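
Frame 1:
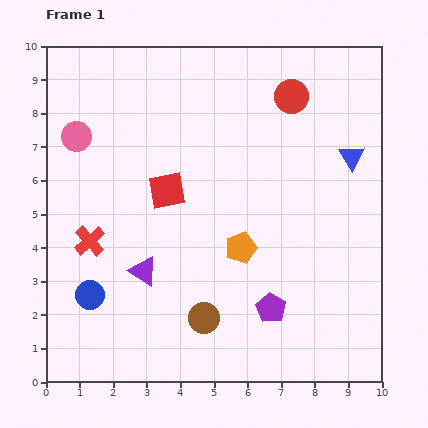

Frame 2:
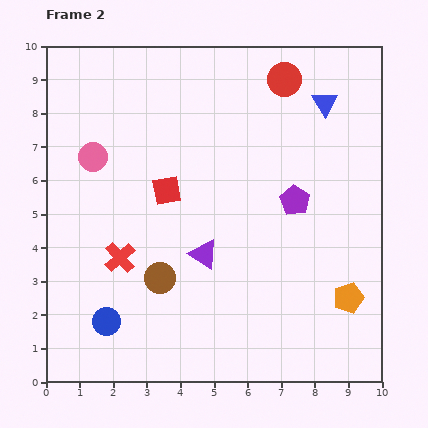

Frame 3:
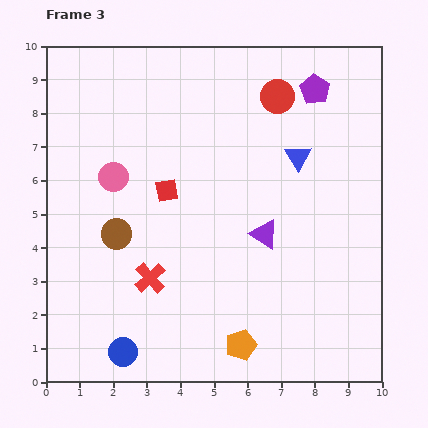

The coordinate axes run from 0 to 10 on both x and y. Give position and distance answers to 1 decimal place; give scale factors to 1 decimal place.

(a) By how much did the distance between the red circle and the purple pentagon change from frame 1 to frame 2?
-2.7

Distance in frame 1: 6.3. Distance in frame 2: 3.6.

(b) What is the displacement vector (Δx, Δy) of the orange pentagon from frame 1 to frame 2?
(3.2, -1.5)

The orange pentagon was at (5.8, 4.0) in frame 1 and (9.0, 2.5) in frame 2.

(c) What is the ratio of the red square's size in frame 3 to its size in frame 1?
0.6×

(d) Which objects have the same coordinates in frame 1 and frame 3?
the red square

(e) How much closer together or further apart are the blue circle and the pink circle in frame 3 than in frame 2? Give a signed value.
+0.3

Distance in frame 2: 4.9. Distance in frame 3: 5.2.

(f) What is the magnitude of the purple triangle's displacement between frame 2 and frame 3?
1.9

The purple triangle moved from (4.7, 3.8) to (6.5, 4.4), a distance of √(1.8² + 0.6²) ≈ 1.9.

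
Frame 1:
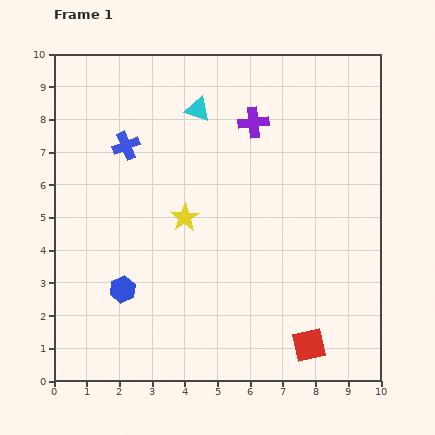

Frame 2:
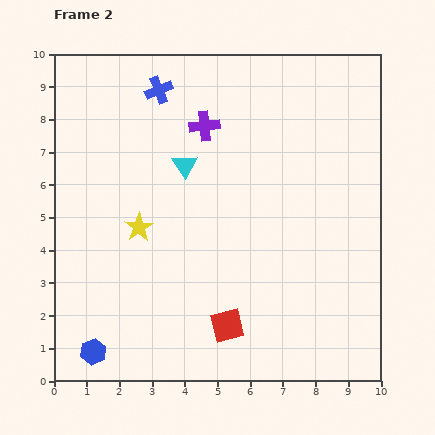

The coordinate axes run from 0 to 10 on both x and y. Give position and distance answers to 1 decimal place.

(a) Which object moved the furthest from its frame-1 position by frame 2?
the red square

(moved 2.6; next 2.1)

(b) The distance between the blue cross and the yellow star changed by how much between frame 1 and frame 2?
+1.4

Distance in frame 1: 2.8. Distance in frame 2: 4.2.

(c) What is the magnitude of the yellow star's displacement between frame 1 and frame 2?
1.4

The yellow star moved from (4.0, 5.0) to (2.6, 4.7), a distance of √(1.4² + 0.3²) ≈ 1.4.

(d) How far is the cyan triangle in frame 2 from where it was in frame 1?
1.7

The cyan triangle moved from (4.4, 8.3) to (4.0, 6.6), a distance of √(0.4² + 1.7²) ≈ 1.7.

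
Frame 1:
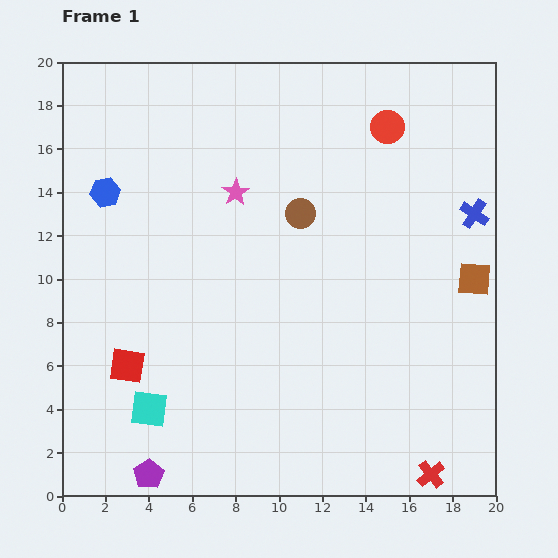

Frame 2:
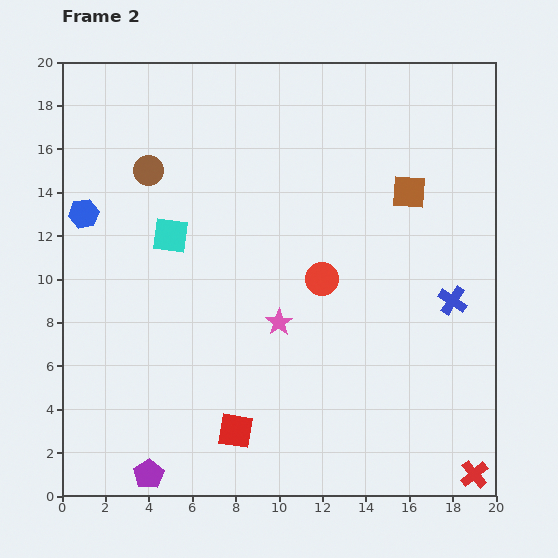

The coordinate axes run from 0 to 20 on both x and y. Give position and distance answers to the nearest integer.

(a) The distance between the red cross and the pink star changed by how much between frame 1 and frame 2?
-5

Distance in frame 1: 16. Distance in frame 2: 11.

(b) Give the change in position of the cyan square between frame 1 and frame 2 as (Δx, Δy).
(1, 8)

The cyan square was at (4, 4) in frame 1 and (5, 12) in frame 2.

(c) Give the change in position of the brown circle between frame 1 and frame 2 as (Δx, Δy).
(-7, 2)

The brown circle was at (11, 13) in frame 1 and (4, 15) in frame 2.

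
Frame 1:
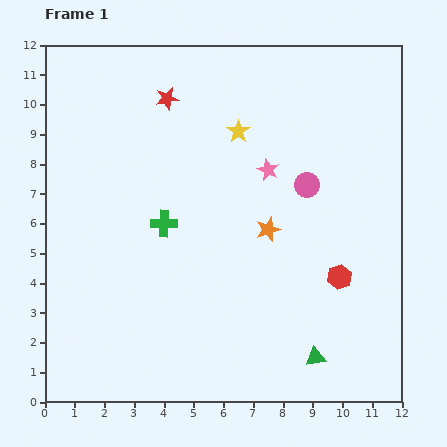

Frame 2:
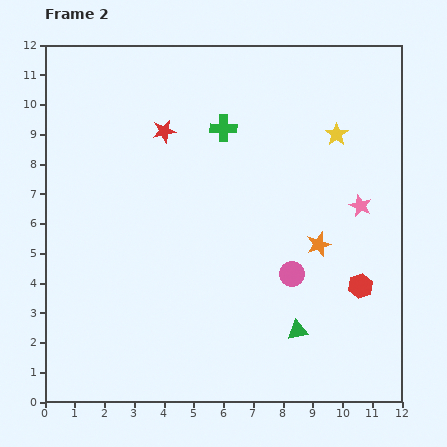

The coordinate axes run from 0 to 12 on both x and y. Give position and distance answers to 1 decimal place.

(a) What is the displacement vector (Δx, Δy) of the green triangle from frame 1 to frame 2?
(-0.6, 0.9)

The green triangle was at (9.1, 1.5) in frame 1 and (8.5, 2.4) in frame 2.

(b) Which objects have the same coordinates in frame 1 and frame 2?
none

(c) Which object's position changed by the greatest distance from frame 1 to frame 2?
the green cross

(moved 3.8; next 3.3)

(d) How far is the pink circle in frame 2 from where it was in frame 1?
3.0

The pink circle moved from (8.8, 7.3) to (8.3, 4.3), a distance of √(0.5² + 3.0²) ≈ 3.0.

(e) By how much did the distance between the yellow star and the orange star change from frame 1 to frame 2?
+0.3

Distance in frame 1: 3.4. Distance in frame 2: 3.7.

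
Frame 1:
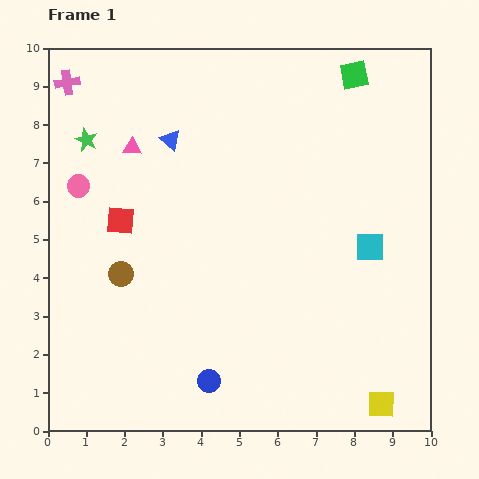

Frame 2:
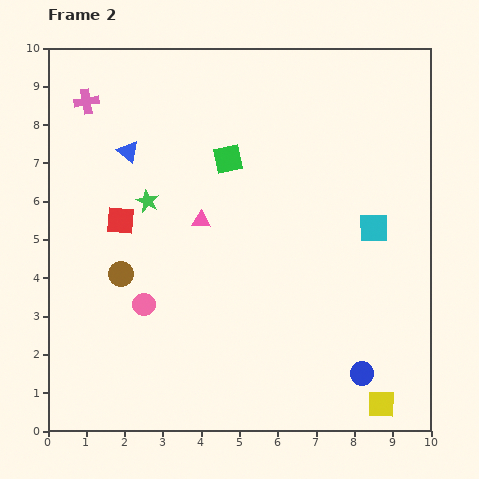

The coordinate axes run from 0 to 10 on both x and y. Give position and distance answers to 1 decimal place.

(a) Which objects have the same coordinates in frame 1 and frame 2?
the yellow square, the red square, the brown circle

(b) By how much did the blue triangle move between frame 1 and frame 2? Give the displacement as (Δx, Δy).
(-1.1, -0.3)

The blue triangle was at (3.2, 7.6) in frame 1 and (2.1, 7.3) in frame 2.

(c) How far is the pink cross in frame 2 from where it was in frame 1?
0.7

The pink cross moved from (0.5, 9.1) to (1.0, 8.6), a distance of √(0.5² + 0.5²) ≈ 0.7.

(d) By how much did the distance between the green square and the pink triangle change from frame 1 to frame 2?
-4.4

Distance in frame 1: 6.1. Distance in frame 2: 1.7.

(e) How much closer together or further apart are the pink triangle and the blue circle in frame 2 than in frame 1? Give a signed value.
-0.6

Distance in frame 1: 6.4. Distance in frame 2: 5.8.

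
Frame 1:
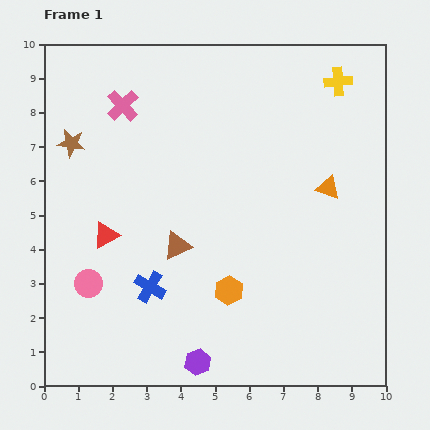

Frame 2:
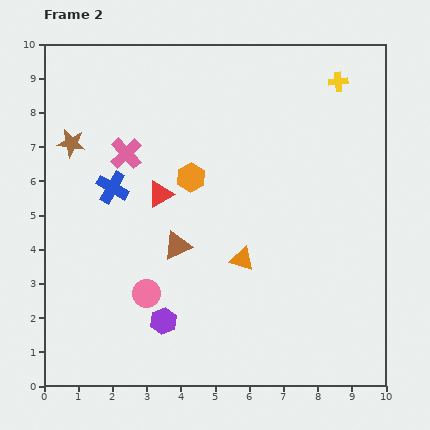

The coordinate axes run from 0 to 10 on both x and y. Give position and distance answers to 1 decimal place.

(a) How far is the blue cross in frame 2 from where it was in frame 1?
3.1

The blue cross moved from (3.1, 2.9) to (2.0, 5.8), a distance of √(1.1² + 2.9²) ≈ 3.1.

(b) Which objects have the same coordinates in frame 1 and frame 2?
the brown triangle, the yellow cross, the brown star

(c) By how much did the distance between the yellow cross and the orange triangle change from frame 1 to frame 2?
+2.8

Distance in frame 1: 3.1. Distance in frame 2: 5.9.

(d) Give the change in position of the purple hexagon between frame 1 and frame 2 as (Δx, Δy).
(-1.0, 1.2)

The purple hexagon was at (4.5, 0.7) in frame 1 and (3.5, 1.9) in frame 2.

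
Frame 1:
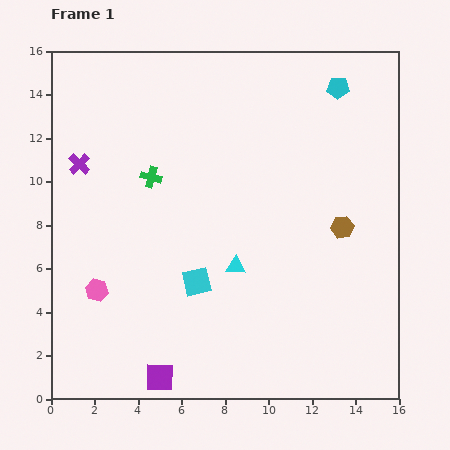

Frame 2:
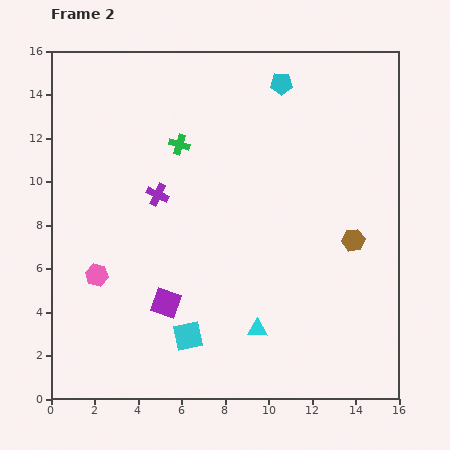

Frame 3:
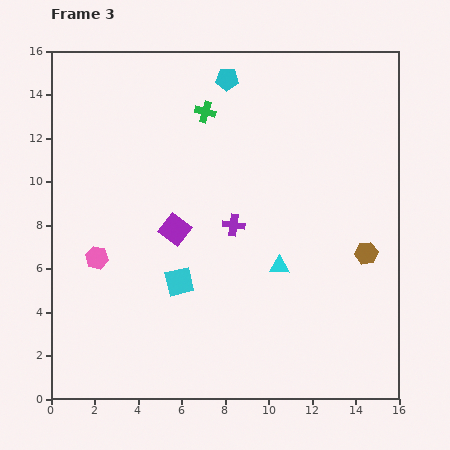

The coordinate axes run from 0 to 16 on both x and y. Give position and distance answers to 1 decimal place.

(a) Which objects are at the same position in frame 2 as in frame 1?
none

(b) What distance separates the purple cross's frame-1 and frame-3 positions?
7.6

The purple cross moved from (1.3, 10.8) to (8.4, 8.0), a distance of √(7.1² + 2.8²) ≈ 7.6.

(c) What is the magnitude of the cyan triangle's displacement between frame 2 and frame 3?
3.1

The cyan triangle moved from (9.5, 3.2) to (10.5, 6.1), a distance of √(1.0² + 2.9²) ≈ 3.1.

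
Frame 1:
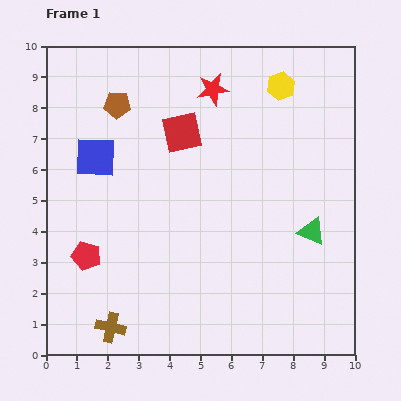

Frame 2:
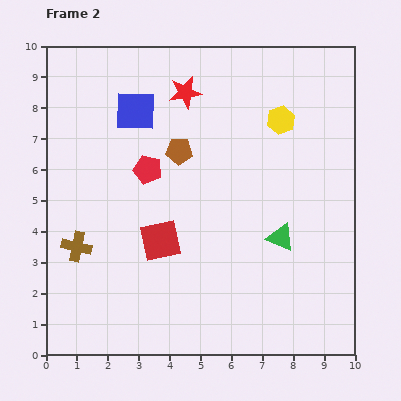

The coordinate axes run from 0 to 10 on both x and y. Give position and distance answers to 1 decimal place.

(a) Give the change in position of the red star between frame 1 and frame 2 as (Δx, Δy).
(-0.9, -0.1)

The red star was at (5.4, 8.6) in frame 1 and (4.5, 8.5) in frame 2.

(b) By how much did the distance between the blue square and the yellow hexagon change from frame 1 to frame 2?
-1.7

Distance in frame 1: 6.4. Distance in frame 2: 4.7.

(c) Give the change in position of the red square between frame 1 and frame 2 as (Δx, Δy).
(-0.7, -3.5)

The red square was at (4.4, 7.2) in frame 1 and (3.7, 3.7) in frame 2.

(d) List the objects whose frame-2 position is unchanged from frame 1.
none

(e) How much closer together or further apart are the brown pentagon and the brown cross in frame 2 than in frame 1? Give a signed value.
-2.7

Distance in frame 1: 7.2. Distance in frame 2: 4.5.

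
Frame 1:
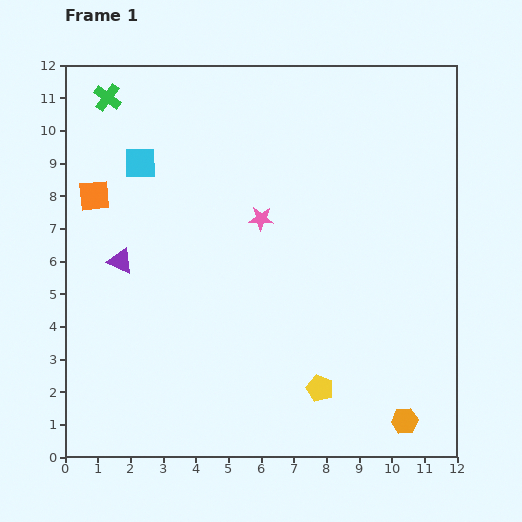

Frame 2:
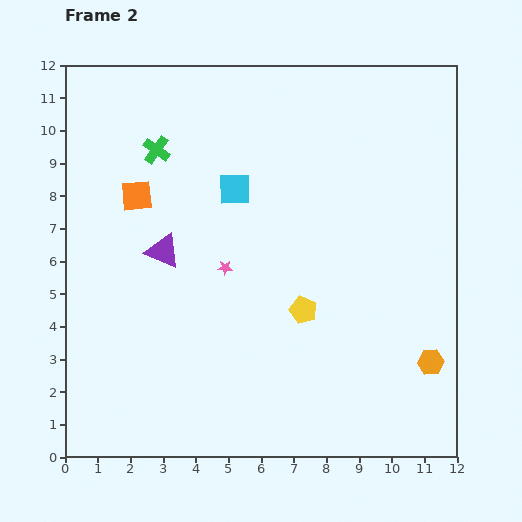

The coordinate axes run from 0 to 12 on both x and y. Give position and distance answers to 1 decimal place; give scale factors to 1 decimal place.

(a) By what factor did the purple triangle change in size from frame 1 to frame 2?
1.4×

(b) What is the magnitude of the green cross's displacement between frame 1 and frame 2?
2.2

The green cross moved from (1.3, 11.0) to (2.8, 9.4), a distance of √(1.5² + 1.6²) ≈ 2.2.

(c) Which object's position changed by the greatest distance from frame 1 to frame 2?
the cyan square

(moved 3.0; next 2.5)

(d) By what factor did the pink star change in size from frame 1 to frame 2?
0.6×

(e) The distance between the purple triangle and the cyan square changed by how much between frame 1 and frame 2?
-0.2

Distance in frame 1: 3.1. Distance in frame 2: 2.9.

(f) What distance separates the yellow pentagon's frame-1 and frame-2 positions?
2.5

The yellow pentagon moved from (7.8, 2.1) to (7.3, 4.5), a distance of √(0.5² + 2.4²) ≈ 2.5.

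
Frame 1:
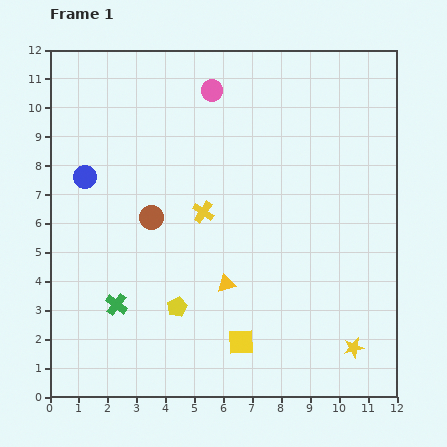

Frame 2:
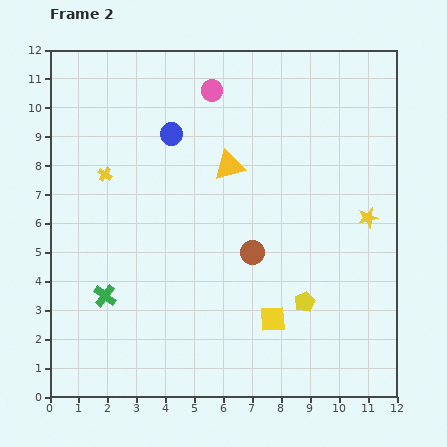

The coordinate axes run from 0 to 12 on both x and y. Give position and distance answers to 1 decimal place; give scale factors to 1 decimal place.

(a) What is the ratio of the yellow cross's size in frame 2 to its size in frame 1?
0.7×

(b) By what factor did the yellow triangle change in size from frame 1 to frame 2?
1.6×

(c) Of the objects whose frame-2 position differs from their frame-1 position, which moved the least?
the green cross

(moved 0.5)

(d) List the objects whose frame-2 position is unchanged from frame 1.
the pink circle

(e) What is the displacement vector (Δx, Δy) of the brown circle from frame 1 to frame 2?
(3.5, -1.2)

The brown circle was at (3.5, 6.2) in frame 1 and (7.0, 5.0) in frame 2.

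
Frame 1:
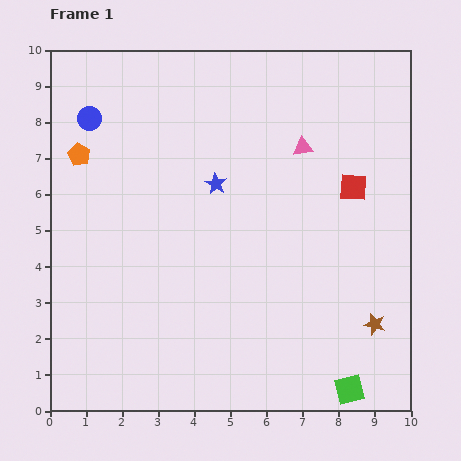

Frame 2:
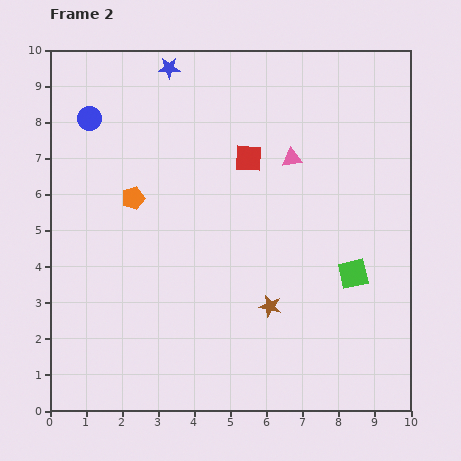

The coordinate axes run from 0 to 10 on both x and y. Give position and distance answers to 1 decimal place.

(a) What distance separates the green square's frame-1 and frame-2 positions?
3.2

The green square moved from (8.3, 0.6) to (8.4, 3.8), a distance of √(0.1² + 3.2²) ≈ 3.2.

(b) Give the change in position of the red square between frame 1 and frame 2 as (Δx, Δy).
(-2.9, 0.8)

The red square was at (8.4, 6.2) in frame 1 and (5.5, 7.0) in frame 2.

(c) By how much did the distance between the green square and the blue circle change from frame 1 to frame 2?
-1.9

Distance in frame 1: 10.4. Distance in frame 2: 8.5.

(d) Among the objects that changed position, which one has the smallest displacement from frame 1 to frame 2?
the pink triangle

(moved 0.4)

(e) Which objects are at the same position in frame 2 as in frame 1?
the blue circle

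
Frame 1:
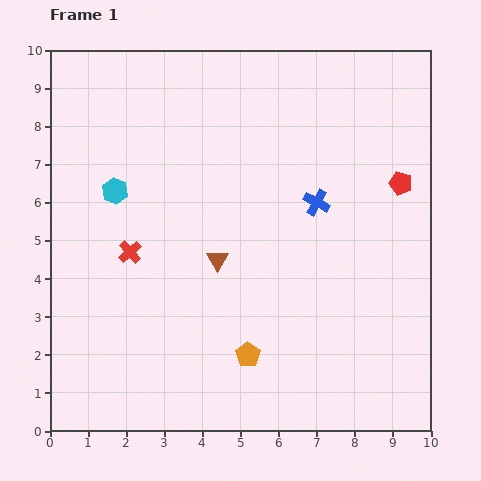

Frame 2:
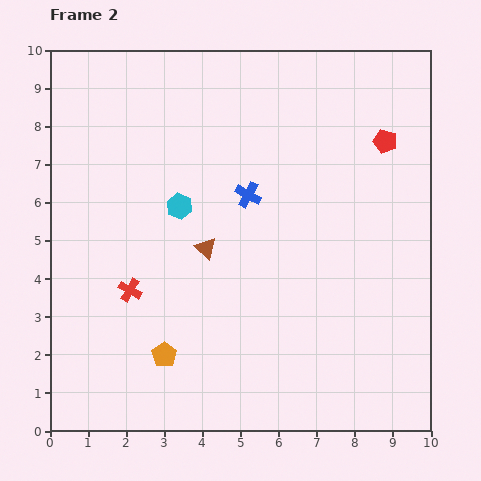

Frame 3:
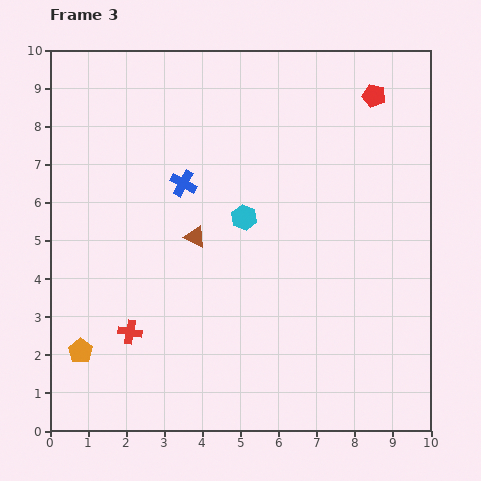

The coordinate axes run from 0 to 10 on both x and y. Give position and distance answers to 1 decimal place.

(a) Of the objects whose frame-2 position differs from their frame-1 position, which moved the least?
the brown triangle

(moved 0.4)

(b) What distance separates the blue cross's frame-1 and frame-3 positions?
3.5

The blue cross moved from (7.0, 6.0) to (3.5, 6.5), a distance of √(3.5² + 0.5²) ≈ 3.5.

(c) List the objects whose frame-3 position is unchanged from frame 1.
none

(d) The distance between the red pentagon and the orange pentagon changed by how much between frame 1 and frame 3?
+4.2

Distance in frame 1: 6.0. Distance in frame 3: 10.2.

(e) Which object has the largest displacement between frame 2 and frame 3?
the orange pentagon

(moved 2.2; next 1.7)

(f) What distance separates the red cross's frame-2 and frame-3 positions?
1.1

The red cross moved from (2.1, 3.7) to (2.1, 2.6), a distance of √(0.0² + 1.1²) ≈ 1.1.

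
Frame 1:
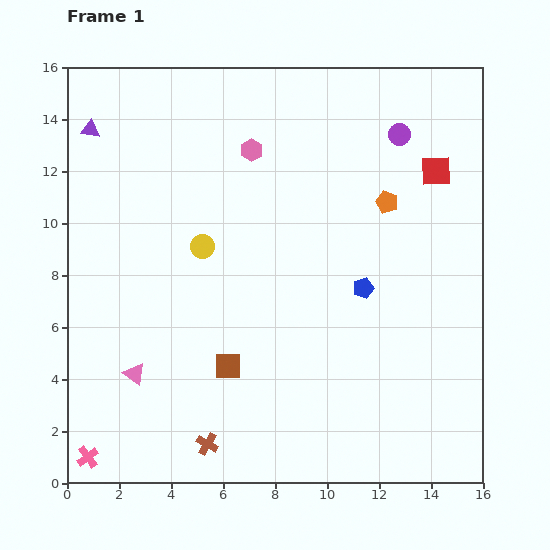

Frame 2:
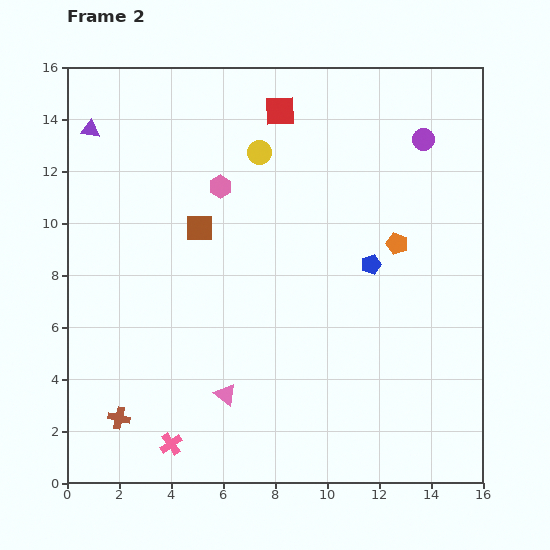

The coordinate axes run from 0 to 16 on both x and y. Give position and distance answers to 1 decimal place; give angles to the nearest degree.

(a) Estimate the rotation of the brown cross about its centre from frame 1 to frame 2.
18° counter-clockwise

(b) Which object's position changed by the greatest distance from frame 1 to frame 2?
the red square

(moved 6.4; next 5.4)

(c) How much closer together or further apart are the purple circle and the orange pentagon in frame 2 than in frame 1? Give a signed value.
+1.5

Distance in frame 1: 2.6. Distance in frame 2: 4.1.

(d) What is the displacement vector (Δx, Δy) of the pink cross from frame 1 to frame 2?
(3.2, 0.5)

The pink cross was at (0.8, 1.0) in frame 1 and (4.0, 1.5) in frame 2.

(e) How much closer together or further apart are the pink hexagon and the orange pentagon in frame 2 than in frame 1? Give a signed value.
+1.5

Distance in frame 1: 5.6. Distance in frame 2: 7.1.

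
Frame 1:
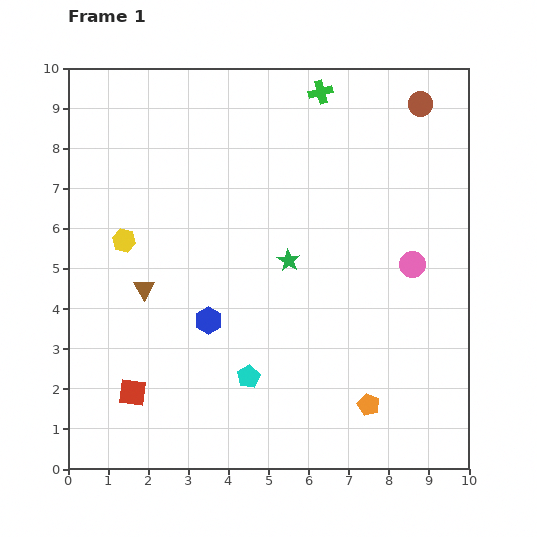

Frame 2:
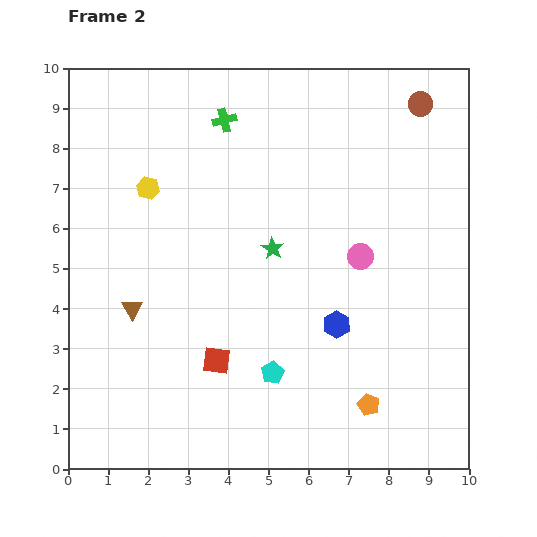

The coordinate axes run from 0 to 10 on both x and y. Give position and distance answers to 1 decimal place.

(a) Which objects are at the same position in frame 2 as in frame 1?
the orange pentagon, the brown circle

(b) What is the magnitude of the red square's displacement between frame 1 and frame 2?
2.2

The red square moved from (1.6, 1.9) to (3.7, 2.7), a distance of √(2.1² + 0.8²) ≈ 2.2.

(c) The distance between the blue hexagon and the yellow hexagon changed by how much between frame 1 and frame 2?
+2.9

Distance in frame 1: 2.9. Distance in frame 2: 5.8.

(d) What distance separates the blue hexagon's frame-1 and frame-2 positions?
3.2

The blue hexagon moved from (3.5, 3.7) to (6.7, 3.6), a distance of √(3.2² + 0.1²) ≈ 3.2.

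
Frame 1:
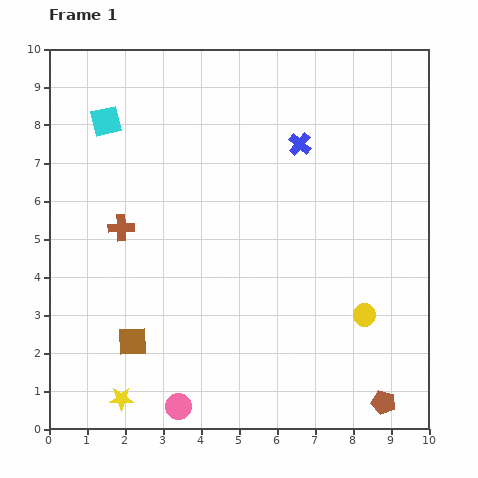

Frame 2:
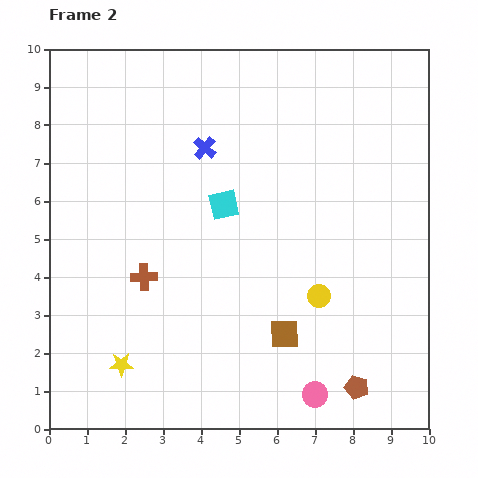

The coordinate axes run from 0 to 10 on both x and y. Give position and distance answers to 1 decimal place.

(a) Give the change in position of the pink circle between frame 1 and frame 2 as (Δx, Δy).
(3.6, 0.3)

The pink circle was at (3.4, 0.6) in frame 1 and (7.0, 0.9) in frame 2.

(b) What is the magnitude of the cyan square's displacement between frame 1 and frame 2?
3.8

The cyan square moved from (1.5, 8.1) to (4.6, 5.9), a distance of √(3.1² + 2.2²) ≈ 3.8.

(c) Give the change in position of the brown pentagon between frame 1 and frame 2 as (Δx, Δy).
(-0.7, 0.4)

The brown pentagon was at (8.8, 0.7) in frame 1 and (8.1, 1.1) in frame 2.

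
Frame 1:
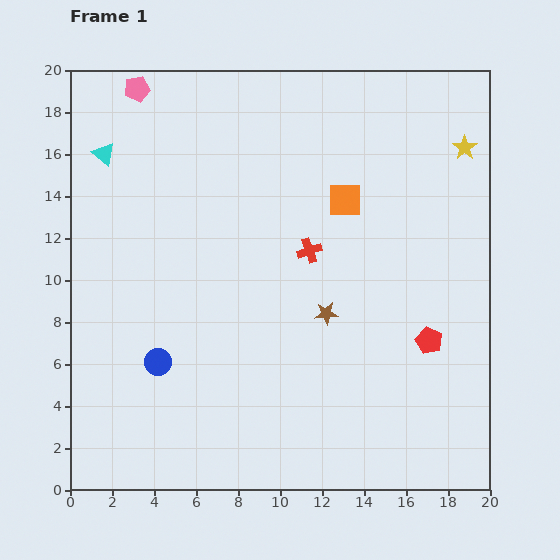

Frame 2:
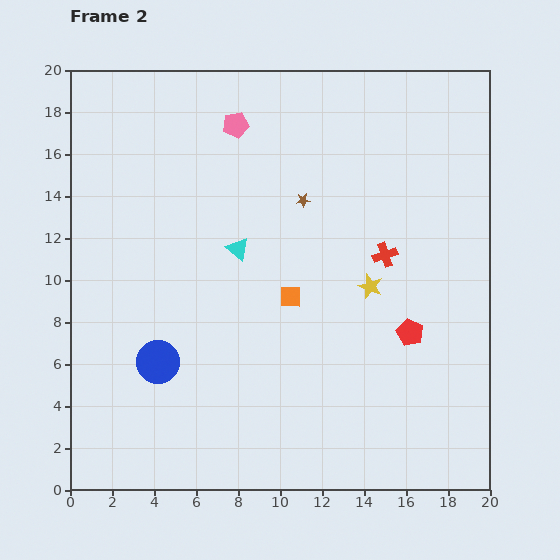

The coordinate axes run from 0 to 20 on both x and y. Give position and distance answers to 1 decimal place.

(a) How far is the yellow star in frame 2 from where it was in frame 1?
8.0

The yellow star moved from (18.8, 16.3) to (14.3, 9.7), a distance of √(4.5² + 6.6²) ≈ 8.0.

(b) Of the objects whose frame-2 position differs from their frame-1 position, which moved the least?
the red pentagon

(moved 1.0)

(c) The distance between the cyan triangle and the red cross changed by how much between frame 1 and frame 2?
-3.8

Distance in frame 1: 10.8. Distance in frame 2: 7.0.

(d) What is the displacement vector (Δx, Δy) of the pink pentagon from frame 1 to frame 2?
(4.7, -1.7)

The pink pentagon was at (3.2, 19.1) in frame 1 and (7.9, 17.4) in frame 2.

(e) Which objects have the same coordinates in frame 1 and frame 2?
the blue circle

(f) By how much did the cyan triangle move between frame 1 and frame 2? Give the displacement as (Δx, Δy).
(6.4, -4.5)

The cyan triangle was at (1.6, 16.0) in frame 1 and (8.0, 11.5) in frame 2.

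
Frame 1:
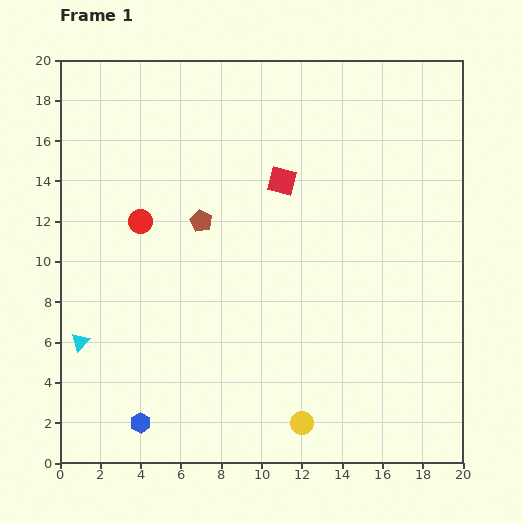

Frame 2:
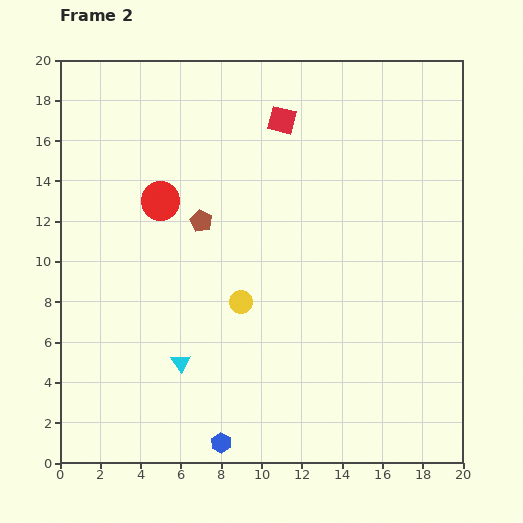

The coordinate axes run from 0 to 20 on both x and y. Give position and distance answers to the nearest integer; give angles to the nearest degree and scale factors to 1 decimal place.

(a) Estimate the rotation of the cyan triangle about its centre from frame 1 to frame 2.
17° counter-clockwise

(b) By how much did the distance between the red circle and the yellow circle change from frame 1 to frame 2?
-7

Distance in frame 1: 13. Distance in frame 2: 6.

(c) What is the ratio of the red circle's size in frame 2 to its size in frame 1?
1.6×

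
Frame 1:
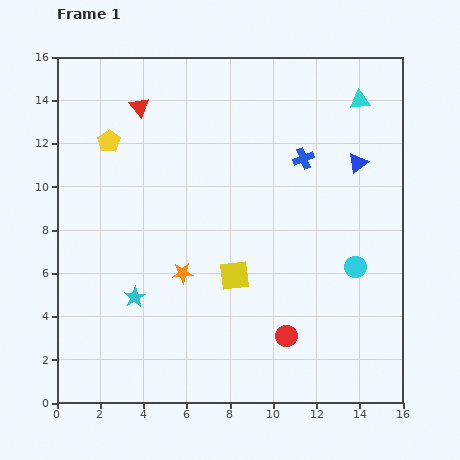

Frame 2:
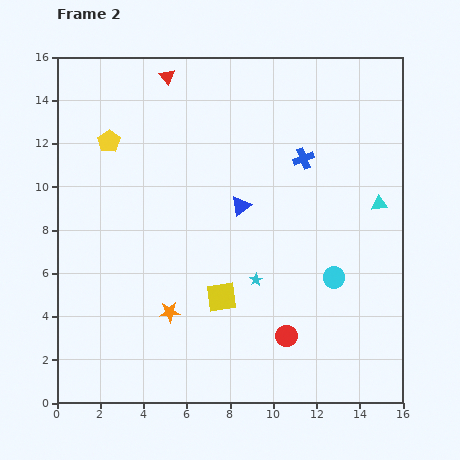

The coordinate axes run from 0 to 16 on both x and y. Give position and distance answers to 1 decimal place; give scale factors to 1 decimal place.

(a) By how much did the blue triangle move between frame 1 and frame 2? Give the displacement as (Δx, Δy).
(-5.4, -2.0)

The blue triangle was at (13.9, 11.1) in frame 1 and (8.5, 9.1) in frame 2.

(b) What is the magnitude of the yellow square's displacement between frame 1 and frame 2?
1.2

The yellow square moved from (8.2, 5.9) to (7.6, 4.9), a distance of √(0.6² + 1.0²) ≈ 1.2.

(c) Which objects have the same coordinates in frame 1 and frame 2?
the yellow pentagon, the blue cross, the red circle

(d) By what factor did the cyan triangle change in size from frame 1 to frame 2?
0.8×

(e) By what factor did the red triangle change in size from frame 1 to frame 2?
0.8×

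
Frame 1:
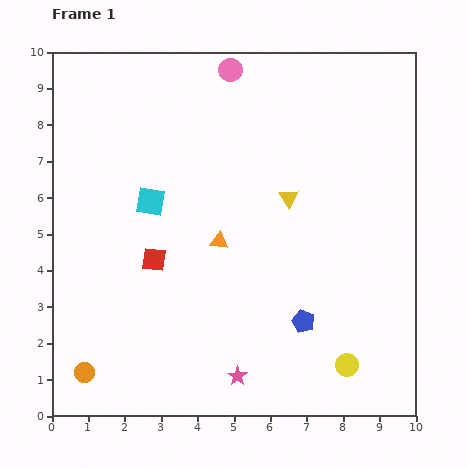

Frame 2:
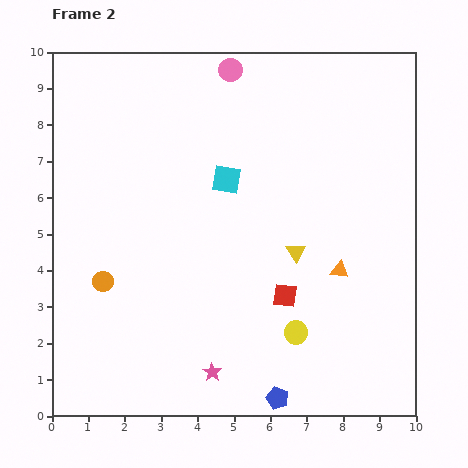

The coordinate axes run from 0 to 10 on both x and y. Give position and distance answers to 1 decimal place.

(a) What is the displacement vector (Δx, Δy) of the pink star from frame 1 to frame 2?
(-0.7, 0.1)

The pink star was at (5.1, 1.1) in frame 1 and (4.4, 1.2) in frame 2.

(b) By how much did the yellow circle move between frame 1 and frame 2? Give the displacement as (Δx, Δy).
(-1.4, 0.9)

The yellow circle was at (8.1, 1.4) in frame 1 and (6.7, 2.3) in frame 2.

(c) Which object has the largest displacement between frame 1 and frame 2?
the red square

(moved 3.7; next 3.4)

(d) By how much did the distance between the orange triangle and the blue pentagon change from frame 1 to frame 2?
+0.7

Distance in frame 1: 3.2. Distance in frame 2: 3.9.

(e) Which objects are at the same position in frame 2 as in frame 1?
the pink circle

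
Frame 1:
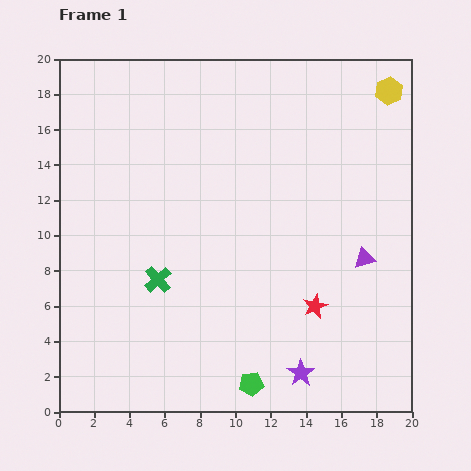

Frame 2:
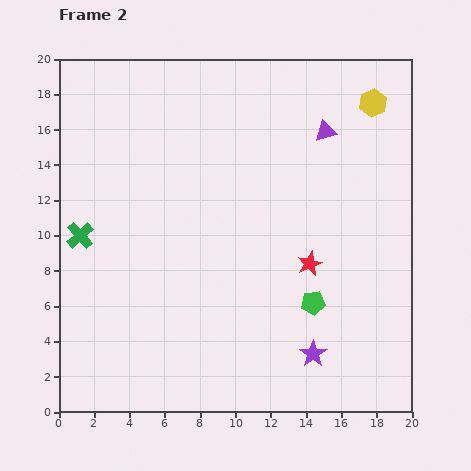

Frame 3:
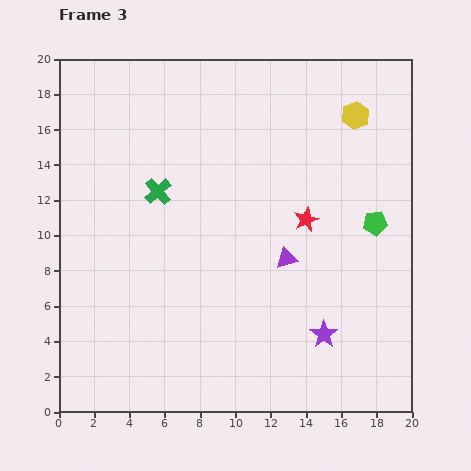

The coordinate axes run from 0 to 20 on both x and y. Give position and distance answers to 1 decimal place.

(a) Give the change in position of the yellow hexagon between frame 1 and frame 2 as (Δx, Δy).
(-0.9, -0.7)

The yellow hexagon was at (18.7, 18.2) in frame 1 and (17.8, 17.5) in frame 2.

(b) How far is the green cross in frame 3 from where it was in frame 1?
5.0

The green cross moved from (5.6, 7.5) to (5.6, 12.5), a distance of √(0.0² + 5.0²) ≈ 5.0.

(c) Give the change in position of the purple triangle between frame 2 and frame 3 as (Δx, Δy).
(-2.2, -7.2)

The purple triangle was at (15.1, 15.9) in frame 2 and (12.9, 8.7) in frame 3.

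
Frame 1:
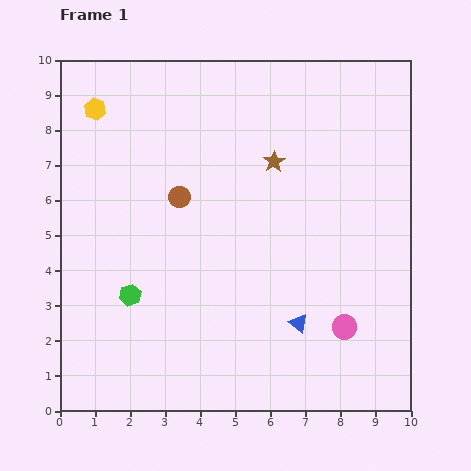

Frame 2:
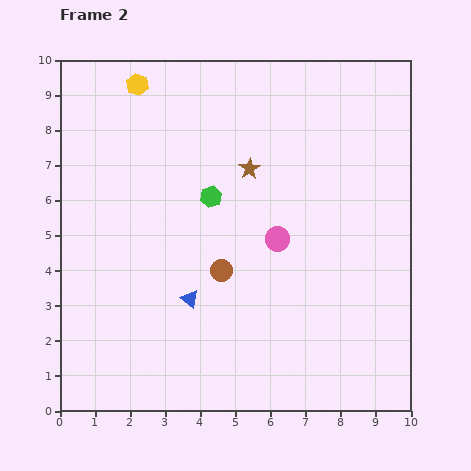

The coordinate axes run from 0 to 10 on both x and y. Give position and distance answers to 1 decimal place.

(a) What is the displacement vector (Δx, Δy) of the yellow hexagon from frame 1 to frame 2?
(1.2, 0.7)

The yellow hexagon was at (1.0, 8.6) in frame 1 and (2.2, 9.3) in frame 2.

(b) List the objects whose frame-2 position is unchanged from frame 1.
none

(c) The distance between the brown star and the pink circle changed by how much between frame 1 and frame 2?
-2.9

Distance in frame 1: 5.1. Distance in frame 2: 2.2.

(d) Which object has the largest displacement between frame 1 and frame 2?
the green hexagon

(moved 3.6; next 3.2)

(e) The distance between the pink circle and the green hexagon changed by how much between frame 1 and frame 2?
-4.0

Distance in frame 1: 6.2. Distance in frame 2: 2.2.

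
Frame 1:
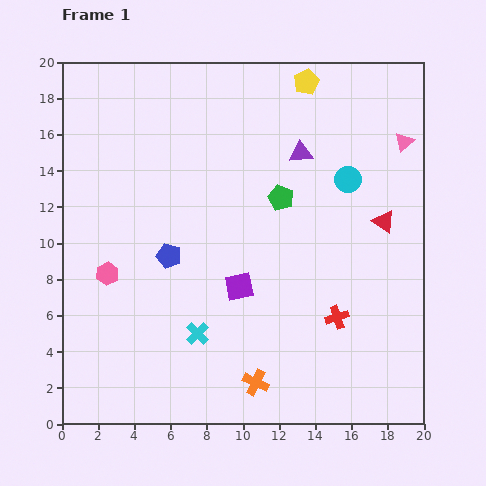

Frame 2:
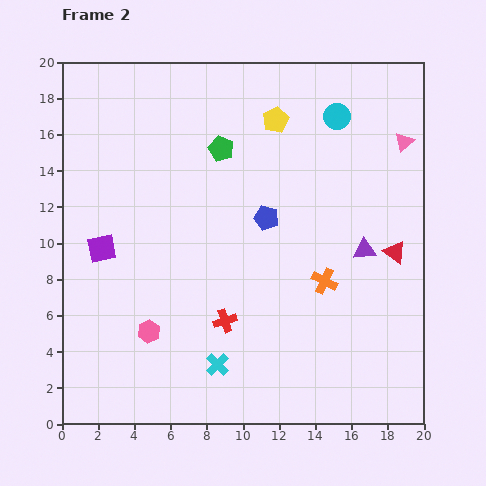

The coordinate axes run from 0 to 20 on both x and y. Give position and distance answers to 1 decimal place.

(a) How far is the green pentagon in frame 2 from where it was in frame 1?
4.3

The green pentagon moved from (12.1, 12.5) to (8.8, 15.2), a distance of √(3.3² + 2.7²) ≈ 4.3.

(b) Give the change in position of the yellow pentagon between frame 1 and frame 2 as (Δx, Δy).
(-1.7, -2.1)

The yellow pentagon was at (13.5, 18.9) in frame 1 and (11.8, 16.8) in frame 2.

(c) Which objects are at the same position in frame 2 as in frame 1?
the pink triangle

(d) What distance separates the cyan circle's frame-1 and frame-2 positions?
3.6

The cyan circle moved from (15.8, 13.5) to (15.2, 17.0), a distance of √(0.6² + 3.5²) ≈ 3.6.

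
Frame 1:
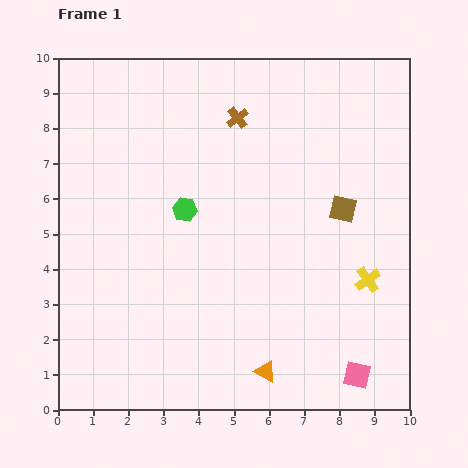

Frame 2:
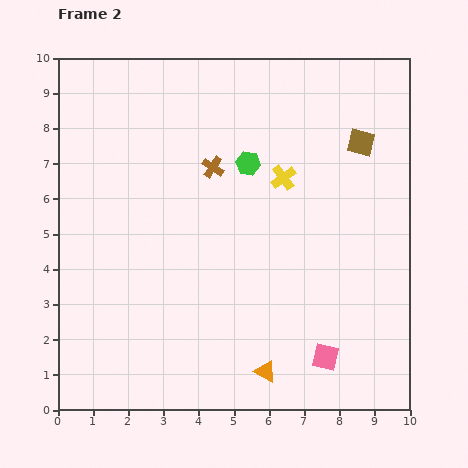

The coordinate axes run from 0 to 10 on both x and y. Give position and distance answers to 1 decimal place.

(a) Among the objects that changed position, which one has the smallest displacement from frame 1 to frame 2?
the pink square

(moved 1.0)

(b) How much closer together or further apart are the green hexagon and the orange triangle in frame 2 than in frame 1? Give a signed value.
+0.8

Distance in frame 1: 5.1. Distance in frame 2: 5.9.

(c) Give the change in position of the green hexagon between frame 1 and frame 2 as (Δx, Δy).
(1.8, 1.3)

The green hexagon was at (3.6, 5.7) in frame 1 and (5.4, 7.0) in frame 2.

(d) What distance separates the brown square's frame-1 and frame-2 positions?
2.0

The brown square moved from (8.1, 5.7) to (8.6, 7.6), a distance of √(0.5² + 1.9²) ≈ 2.0.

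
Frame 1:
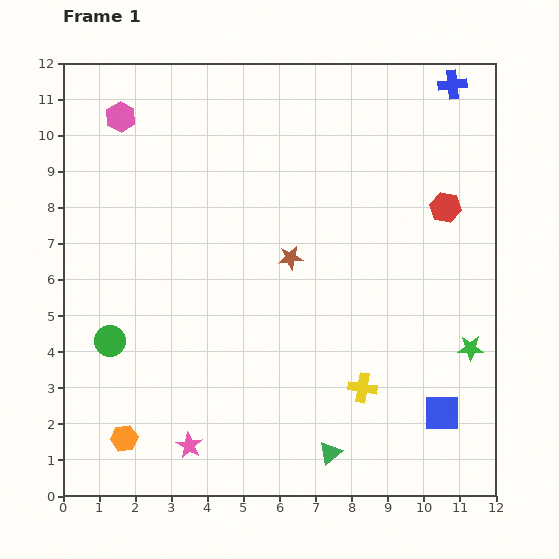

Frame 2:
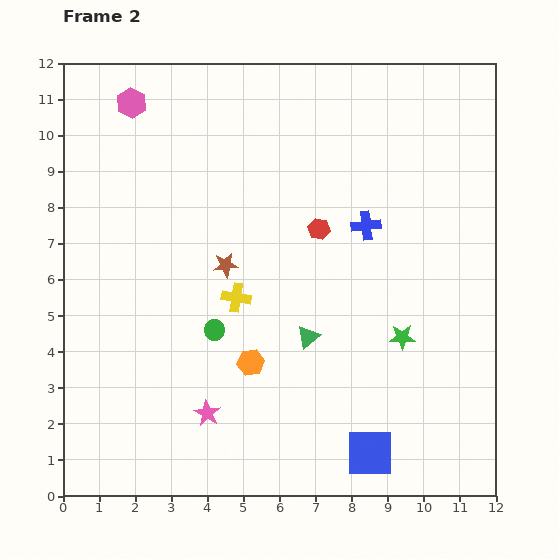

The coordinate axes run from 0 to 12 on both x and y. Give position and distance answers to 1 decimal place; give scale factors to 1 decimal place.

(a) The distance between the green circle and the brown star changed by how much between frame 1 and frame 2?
-3.7

Distance in frame 1: 5.5. Distance in frame 2: 1.8.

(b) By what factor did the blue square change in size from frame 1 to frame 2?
1.3×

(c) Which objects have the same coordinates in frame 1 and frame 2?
none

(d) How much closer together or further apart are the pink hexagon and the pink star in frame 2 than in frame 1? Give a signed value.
-0.4

Distance in frame 1: 9.3. Distance in frame 2: 8.9.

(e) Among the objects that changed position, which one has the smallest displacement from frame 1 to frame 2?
the pink hexagon

(moved 0.5)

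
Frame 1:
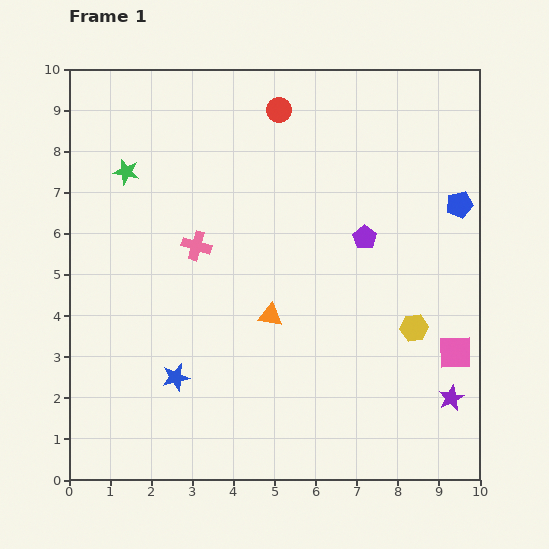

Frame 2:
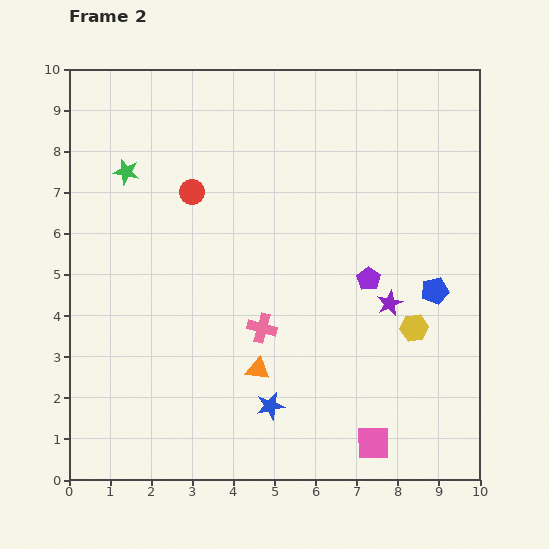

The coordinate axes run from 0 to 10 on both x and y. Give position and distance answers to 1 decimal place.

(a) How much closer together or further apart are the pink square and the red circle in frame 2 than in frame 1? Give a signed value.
+0.2

Distance in frame 1: 7.3. Distance in frame 2: 7.5.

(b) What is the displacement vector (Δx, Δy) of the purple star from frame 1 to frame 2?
(-1.5, 2.3)

The purple star was at (9.3, 2.0) in frame 1 and (7.8, 4.3) in frame 2.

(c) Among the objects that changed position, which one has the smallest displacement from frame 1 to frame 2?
the purple pentagon

(moved 1.0)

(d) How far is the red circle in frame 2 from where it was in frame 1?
2.9

The red circle moved from (5.1, 9.0) to (3.0, 7.0), a distance of √(2.1² + 2.0²) ≈ 2.9.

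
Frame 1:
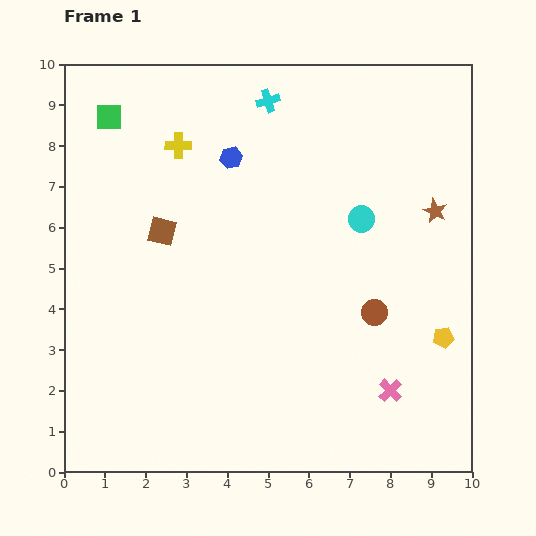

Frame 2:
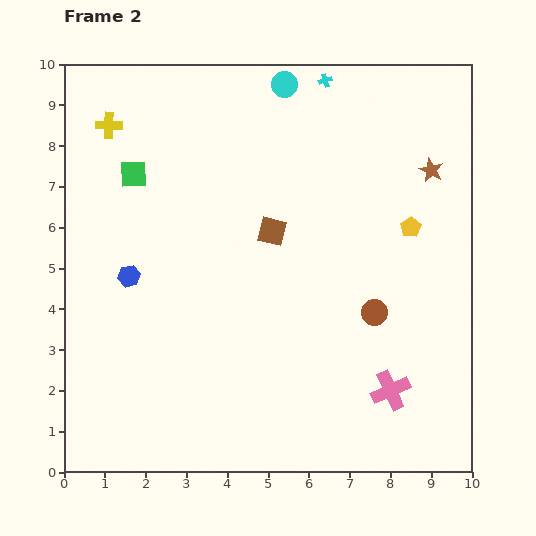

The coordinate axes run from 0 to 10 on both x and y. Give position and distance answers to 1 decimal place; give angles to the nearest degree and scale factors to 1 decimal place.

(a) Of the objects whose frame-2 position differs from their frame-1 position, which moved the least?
the brown star

(moved 1.0)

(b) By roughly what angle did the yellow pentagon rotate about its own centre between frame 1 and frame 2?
23° counter-clockwise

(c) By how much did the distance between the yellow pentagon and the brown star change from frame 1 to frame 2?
-1.6

Distance in frame 1: 3.1. Distance in frame 2: 1.5.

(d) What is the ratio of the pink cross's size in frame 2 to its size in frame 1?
1.6×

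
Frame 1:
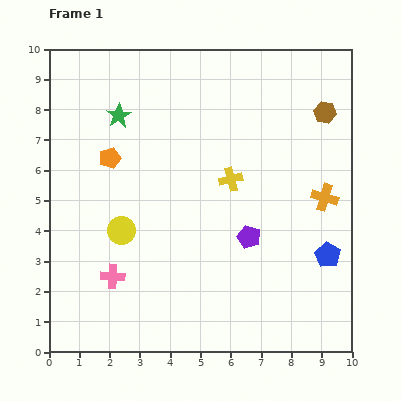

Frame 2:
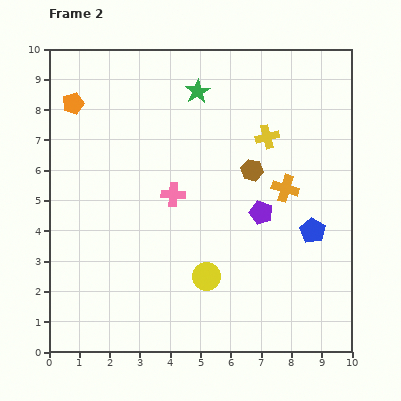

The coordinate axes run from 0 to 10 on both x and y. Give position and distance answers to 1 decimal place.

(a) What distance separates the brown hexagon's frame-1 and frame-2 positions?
3.1

The brown hexagon moved from (9.1, 7.9) to (6.7, 6.0), a distance of √(2.4² + 1.9²) ≈ 3.1.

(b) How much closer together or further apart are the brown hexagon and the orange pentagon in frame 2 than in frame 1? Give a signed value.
-1.0

Distance in frame 1: 7.3. Distance in frame 2: 6.3.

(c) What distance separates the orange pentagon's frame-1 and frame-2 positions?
2.2

The orange pentagon moved from (2.0, 6.4) to (0.8, 8.2), a distance of √(1.2² + 1.8²) ≈ 2.2.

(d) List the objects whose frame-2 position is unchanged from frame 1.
none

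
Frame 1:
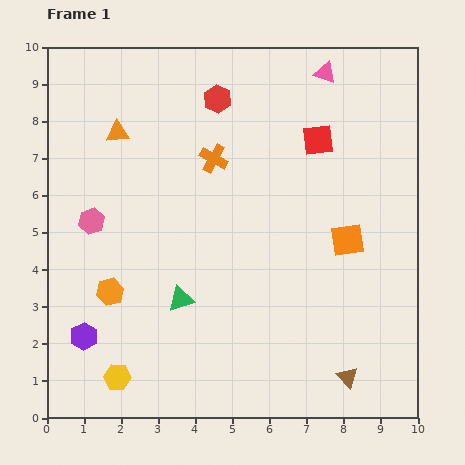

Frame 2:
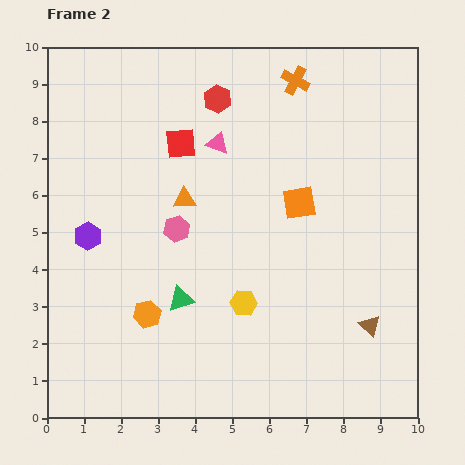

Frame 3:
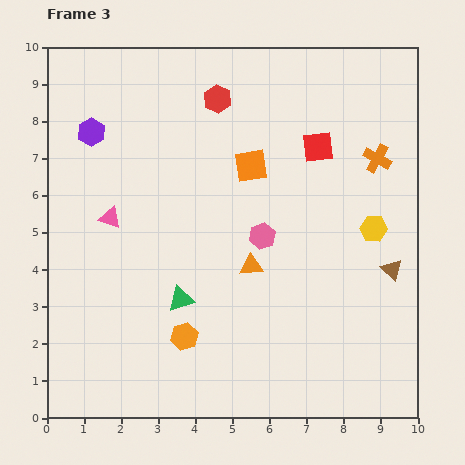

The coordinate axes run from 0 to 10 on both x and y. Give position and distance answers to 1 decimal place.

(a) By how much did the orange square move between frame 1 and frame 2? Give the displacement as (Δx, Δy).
(-1.3, 1.0)

The orange square was at (8.1, 4.8) in frame 1 and (6.8, 5.8) in frame 2.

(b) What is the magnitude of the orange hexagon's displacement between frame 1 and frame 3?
2.3

The orange hexagon moved from (1.7, 3.4) to (3.7, 2.2), a distance of √(2.0² + 1.2²) ≈ 2.3.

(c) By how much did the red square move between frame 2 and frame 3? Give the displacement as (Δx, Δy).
(3.7, -0.1)

The red square was at (3.6, 7.4) in frame 2 and (7.3, 7.3) in frame 3.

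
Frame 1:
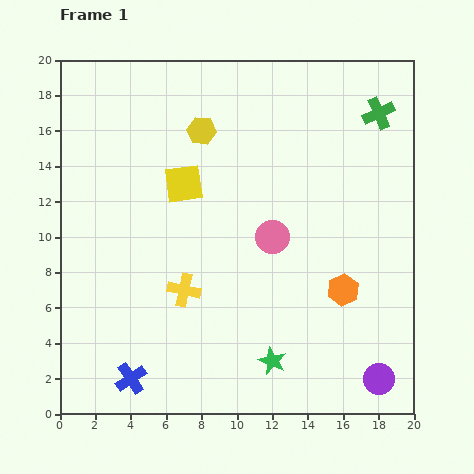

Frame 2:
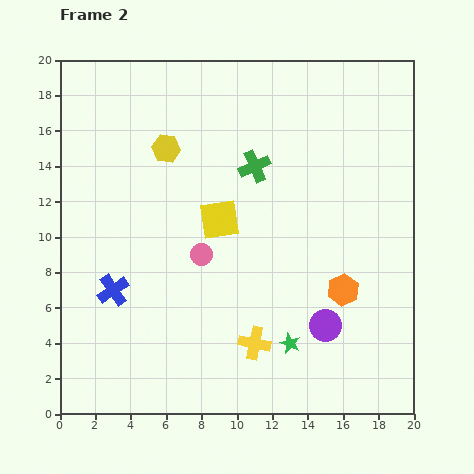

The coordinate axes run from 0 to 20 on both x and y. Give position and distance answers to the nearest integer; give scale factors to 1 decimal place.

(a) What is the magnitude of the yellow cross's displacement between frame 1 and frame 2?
5

The yellow cross moved from (7, 7) to (11, 4), a distance of √(4² + 3²) ≈ 5.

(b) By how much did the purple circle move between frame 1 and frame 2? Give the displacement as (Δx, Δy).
(-3, 3)

The purple circle was at (18, 2) in frame 1 and (15, 5) in frame 2.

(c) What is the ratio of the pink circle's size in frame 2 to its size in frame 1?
0.7×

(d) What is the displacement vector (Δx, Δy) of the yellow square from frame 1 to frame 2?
(2, -2)

The yellow square was at (7, 13) in frame 1 and (9, 11) in frame 2.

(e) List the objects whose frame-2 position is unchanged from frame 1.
the orange hexagon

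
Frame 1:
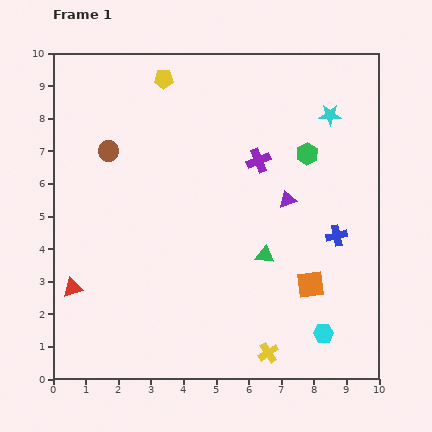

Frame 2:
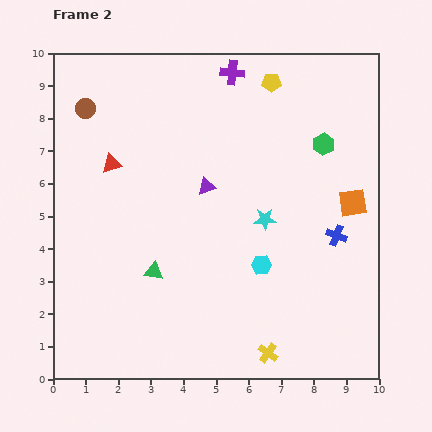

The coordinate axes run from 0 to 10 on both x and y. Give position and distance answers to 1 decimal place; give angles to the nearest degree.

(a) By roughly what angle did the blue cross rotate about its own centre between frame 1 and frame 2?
36° clockwise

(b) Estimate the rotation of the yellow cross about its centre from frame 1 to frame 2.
23° counter-clockwise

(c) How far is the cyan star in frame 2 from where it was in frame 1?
3.8

The cyan star moved from (8.5, 8.1) to (6.5, 4.9), a distance of √(2.0² + 3.2²) ≈ 3.8.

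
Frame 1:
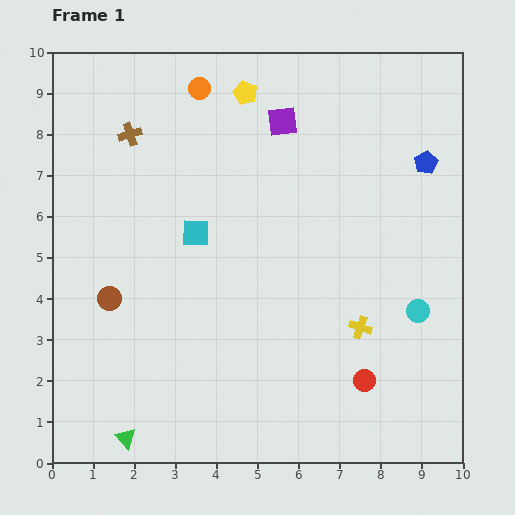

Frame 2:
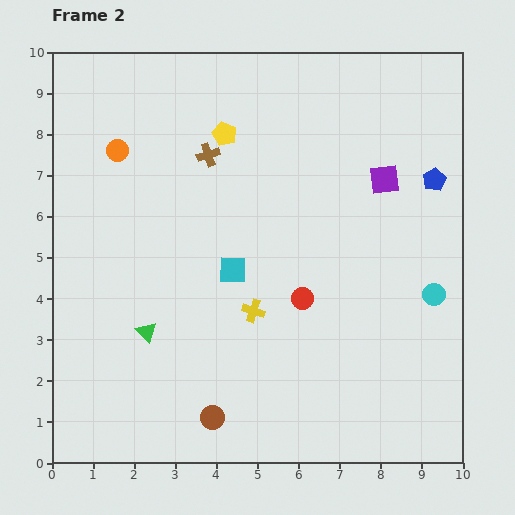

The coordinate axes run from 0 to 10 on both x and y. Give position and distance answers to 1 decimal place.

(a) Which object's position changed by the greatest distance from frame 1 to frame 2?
the brown circle

(moved 3.8; next 2.9)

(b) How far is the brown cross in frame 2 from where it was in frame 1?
2.0

The brown cross moved from (1.9, 8.0) to (3.8, 7.5), a distance of √(1.9² + 0.5²) ≈ 2.0.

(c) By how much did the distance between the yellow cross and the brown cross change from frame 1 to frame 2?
-3.3

Distance in frame 1: 7.3. Distance in frame 2: 4.0.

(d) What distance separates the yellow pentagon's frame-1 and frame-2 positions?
1.1

The yellow pentagon moved from (4.7, 9.0) to (4.2, 8.0), a distance of √(0.5² + 1.0²) ≈ 1.1.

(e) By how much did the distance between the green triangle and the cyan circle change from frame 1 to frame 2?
-0.6

Distance in frame 1: 7.7. Distance in frame 2: 7.1.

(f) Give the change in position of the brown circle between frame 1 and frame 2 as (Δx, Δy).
(2.5, -2.9)

The brown circle was at (1.4, 4.0) in frame 1 and (3.9, 1.1) in frame 2.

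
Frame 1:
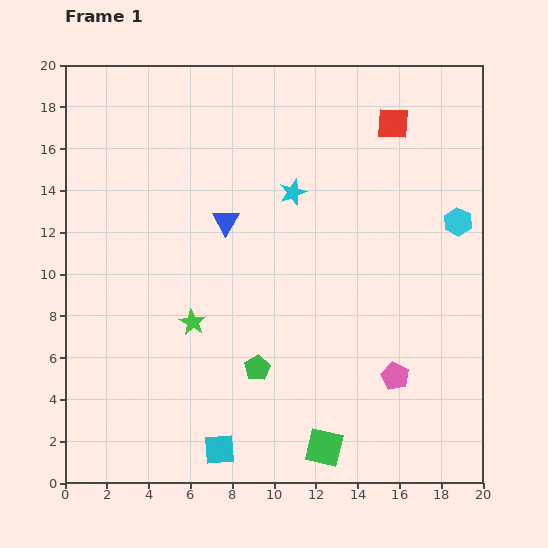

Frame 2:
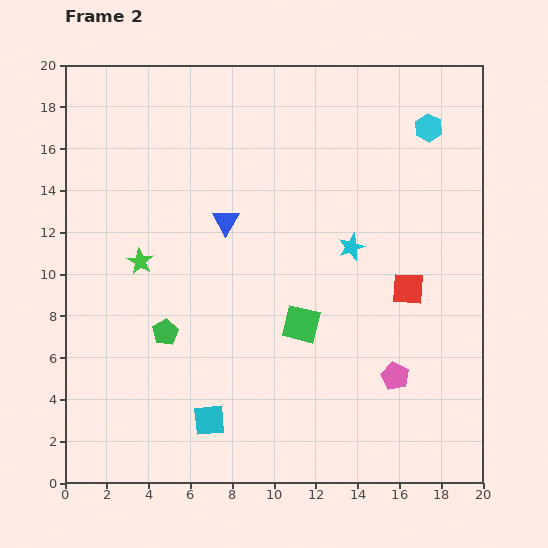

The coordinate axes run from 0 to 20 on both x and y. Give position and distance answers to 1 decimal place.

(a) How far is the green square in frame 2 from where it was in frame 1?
6.0

The green square moved from (12.4, 1.7) to (11.3, 7.6), a distance of √(1.1² + 5.9²) ≈ 6.0.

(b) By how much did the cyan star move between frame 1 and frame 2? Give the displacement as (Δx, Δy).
(2.8, -2.6)

The cyan star was at (10.9, 13.9) in frame 1 and (13.7, 11.3) in frame 2.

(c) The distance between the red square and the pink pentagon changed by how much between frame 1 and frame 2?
-7.9

Distance in frame 1: 12.1. Distance in frame 2: 4.2.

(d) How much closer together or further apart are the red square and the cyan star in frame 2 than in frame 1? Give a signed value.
-2.4

Distance in frame 1: 5.8. Distance in frame 2: 3.4.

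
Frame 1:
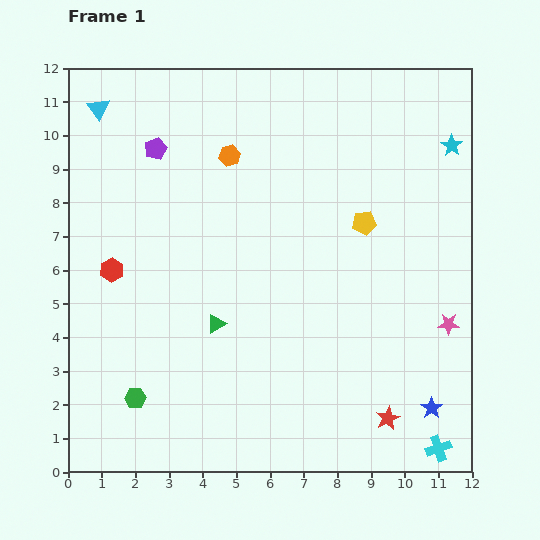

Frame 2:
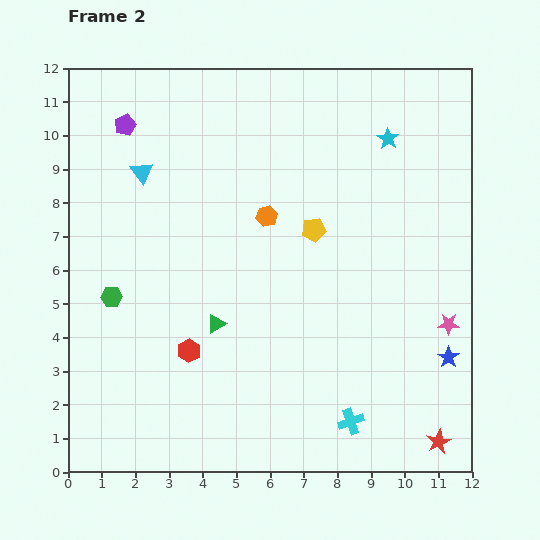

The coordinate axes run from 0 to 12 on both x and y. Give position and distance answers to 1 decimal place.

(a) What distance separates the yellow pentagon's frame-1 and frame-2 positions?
1.5

The yellow pentagon moved from (8.8, 7.4) to (7.3, 7.2), a distance of √(1.5² + 0.2²) ≈ 1.5.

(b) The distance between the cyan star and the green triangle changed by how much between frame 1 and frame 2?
-1.3

Distance in frame 1: 8.8. Distance in frame 2: 7.5.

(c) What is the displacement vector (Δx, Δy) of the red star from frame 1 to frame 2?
(1.5, -0.7)

The red star was at (9.5, 1.6) in frame 1 and (11.0, 0.9) in frame 2.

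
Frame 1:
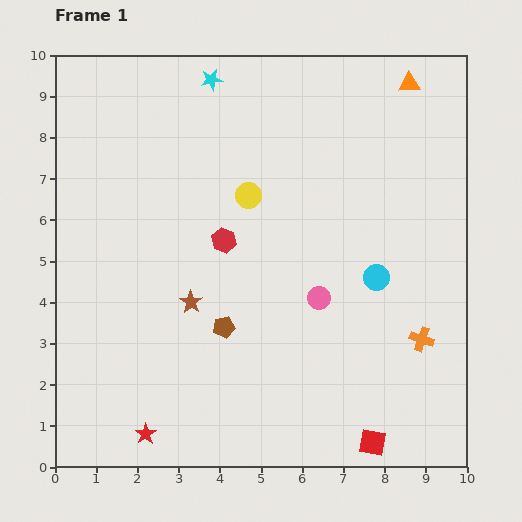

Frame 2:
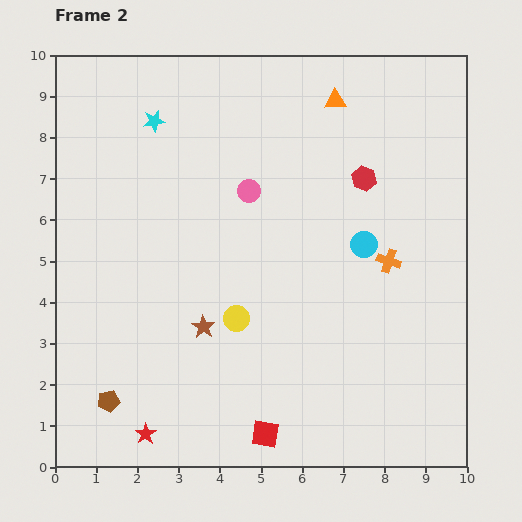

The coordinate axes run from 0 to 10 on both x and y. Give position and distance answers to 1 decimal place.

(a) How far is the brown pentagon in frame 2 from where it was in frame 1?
3.3

The brown pentagon moved from (4.1, 3.4) to (1.3, 1.6), a distance of √(2.8² + 1.8²) ≈ 3.3.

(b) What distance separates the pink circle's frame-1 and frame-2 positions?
3.1

The pink circle moved from (6.4, 4.1) to (4.7, 6.7), a distance of √(1.7² + 2.6²) ≈ 3.1.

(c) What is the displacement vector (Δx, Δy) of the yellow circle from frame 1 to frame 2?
(-0.3, -3.0)

The yellow circle was at (4.7, 6.6) in frame 1 and (4.4, 3.6) in frame 2.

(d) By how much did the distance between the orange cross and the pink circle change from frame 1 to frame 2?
+1.1

Distance in frame 1: 2.7. Distance in frame 2: 3.8.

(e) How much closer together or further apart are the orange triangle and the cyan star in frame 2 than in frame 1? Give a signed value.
-0.4

Distance in frame 1: 4.8. Distance in frame 2: 4.4.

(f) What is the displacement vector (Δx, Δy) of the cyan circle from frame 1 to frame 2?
(-0.3, 0.8)

The cyan circle was at (7.8, 4.6) in frame 1 and (7.5, 5.4) in frame 2.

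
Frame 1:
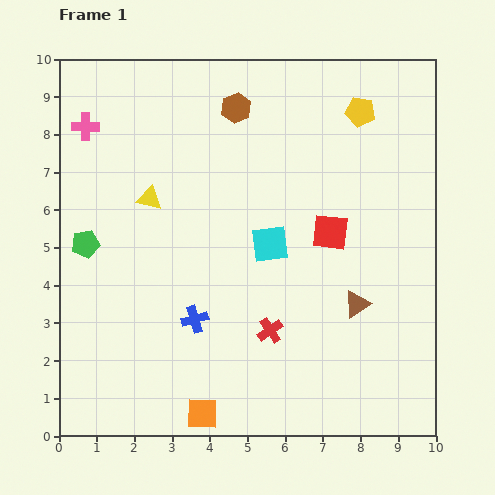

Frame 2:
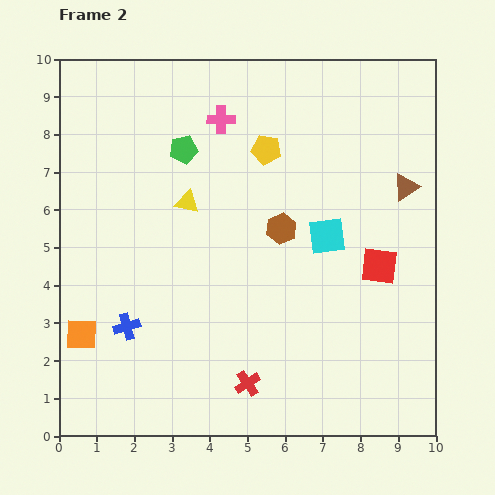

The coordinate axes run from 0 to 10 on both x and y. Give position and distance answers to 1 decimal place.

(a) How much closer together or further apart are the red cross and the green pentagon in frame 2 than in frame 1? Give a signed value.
+1.0

Distance in frame 1: 5.4. Distance in frame 2: 6.4.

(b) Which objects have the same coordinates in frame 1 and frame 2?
none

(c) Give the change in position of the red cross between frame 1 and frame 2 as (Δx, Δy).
(-0.6, -1.4)

The red cross was at (5.6, 2.8) in frame 1 and (5.0, 1.4) in frame 2.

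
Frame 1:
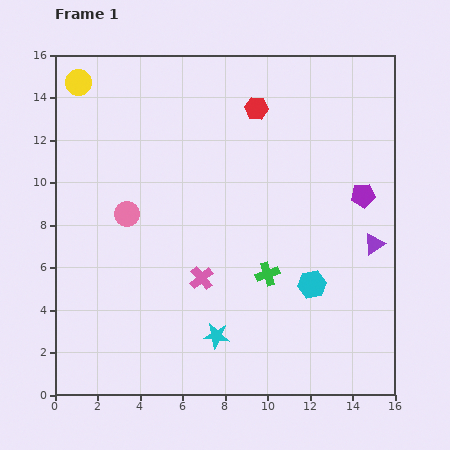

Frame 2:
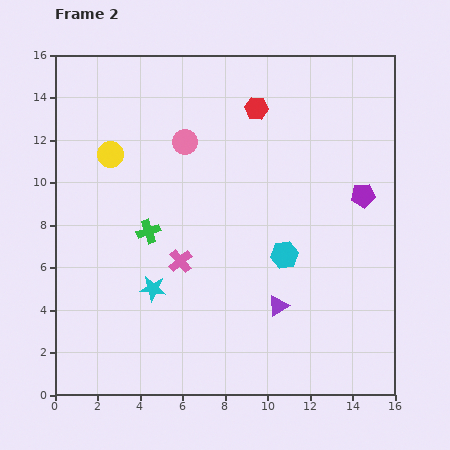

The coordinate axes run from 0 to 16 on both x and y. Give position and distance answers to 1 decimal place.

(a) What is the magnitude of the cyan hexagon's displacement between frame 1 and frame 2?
1.9

The cyan hexagon moved from (12.1, 5.2) to (10.8, 6.6), a distance of √(1.3² + 1.4²) ≈ 1.9.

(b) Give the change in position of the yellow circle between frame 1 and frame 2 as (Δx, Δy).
(1.5, -3.4)

The yellow circle was at (1.1, 14.7) in frame 1 and (2.6, 11.3) in frame 2.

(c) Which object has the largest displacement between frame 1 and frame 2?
the green cross

(moved 5.9; next 5.4)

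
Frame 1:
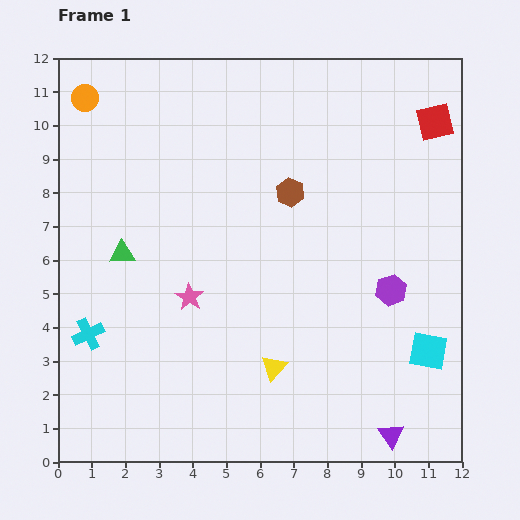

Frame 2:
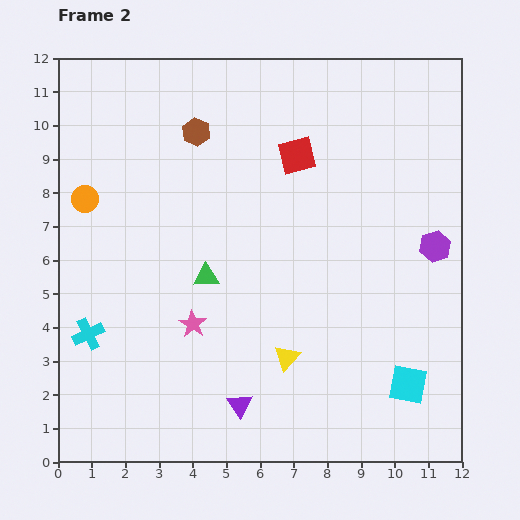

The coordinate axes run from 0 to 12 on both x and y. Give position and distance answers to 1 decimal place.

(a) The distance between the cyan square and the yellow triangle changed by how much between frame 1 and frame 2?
-0.9

Distance in frame 1: 4.6. Distance in frame 2: 3.7.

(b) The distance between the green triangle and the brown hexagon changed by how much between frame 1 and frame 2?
-1.0

Distance in frame 1: 5.3. Distance in frame 2: 4.3.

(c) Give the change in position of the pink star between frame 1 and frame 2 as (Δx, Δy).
(0.1, -0.8)

The pink star was at (3.9, 4.9) in frame 1 and (4.0, 4.1) in frame 2.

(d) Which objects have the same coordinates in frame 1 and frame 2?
the cyan cross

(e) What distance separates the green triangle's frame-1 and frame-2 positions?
2.6

The green triangle moved from (1.9, 6.2) to (4.4, 5.5), a distance of √(2.5² + 0.7²) ≈ 2.6.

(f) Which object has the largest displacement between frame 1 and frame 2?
the purple triangle

(moved 4.6; next 4.2)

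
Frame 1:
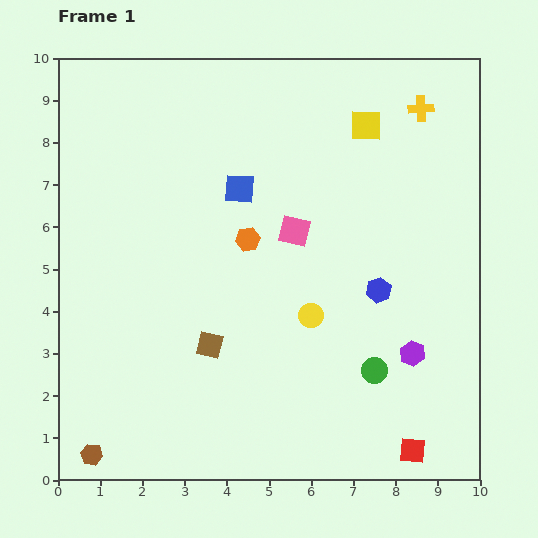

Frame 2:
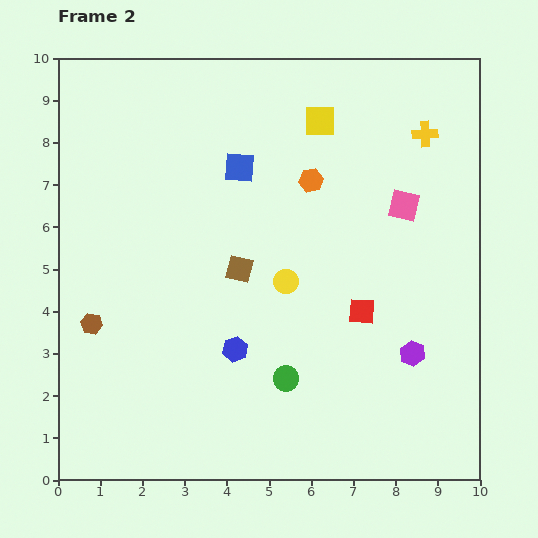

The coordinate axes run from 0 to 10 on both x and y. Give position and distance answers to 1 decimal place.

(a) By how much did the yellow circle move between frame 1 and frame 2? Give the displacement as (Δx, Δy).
(-0.6, 0.8)

The yellow circle was at (6.0, 3.9) in frame 1 and (5.4, 4.7) in frame 2.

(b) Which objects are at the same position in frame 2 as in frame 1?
the purple hexagon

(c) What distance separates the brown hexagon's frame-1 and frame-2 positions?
3.1

The brown hexagon moved from (0.8, 0.6) to (0.8, 3.7), a distance of √(0.0² + 3.1²) ≈ 3.1.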